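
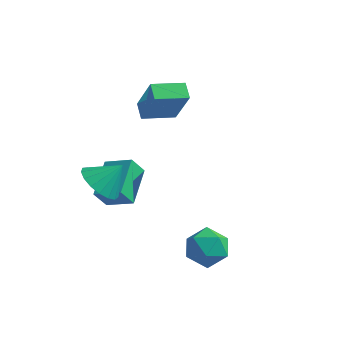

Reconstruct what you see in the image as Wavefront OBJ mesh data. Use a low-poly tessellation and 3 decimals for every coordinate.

v -1.9 -1.649 -0.476
v -2.244 0.231 0.208
v -3.234 -1.677 -1.068
v -3.578 0.203 -0.384
v -1.482 -1.223 -1.436
v -1.826 0.657 -0.752
v -2.816 -1.251 -2.028
v -3.16 0.629 -1.344
v -3.015 2.486 2.188
v -2.134 2.046 4.155
v -1.796 3.572 1.885
v -0.916 3.132 3.853
v -2.504 1.808 1.807
v -1.624 1.368 3.775
v -1.286 2.894 1.505
v -0.405 2.454 3.472
v -2.323 -2.82 0.959
v -1.549 -3.591 0.832
v -1.517 -2.18 1.981
v -1.411 -3.217 0.489
v -1.482 -2.751 0.253
v -1.746 -2.301 0.179
v -2.141 -1.97 0.284
v -2.579 -1.834 0.544
v -2.957 -1.923 0.898
v -3.191 -2.218 1.267
v -3.225 -2.651 1.565
v -3.053 -3.122 1.724
v -2.714 -3.524 1.708
v -2.285 -3.765 1.52
v -1.864 -3.789 1.204
v 1.665 -2.567 -1.63
v 2.375 -2.05 -0.979
v 3.005 -3.41 -2.421
v 3.715 -2.893 -1.77
v 3.04 -3.646 -1.354
v 2.212 -3.125 -0.865
v 3.168 -2.335 -2.535
v 2.34 -1.814 -2.046
v 3.304 -1.906 -1.538
v 3.225 -2.717 -0.808
v 2.155 -2.743 -2.592
v 2.076 -3.554 -1.862
f 2 4 1
f 5 2 1
f 1 4 3
f 3 5 1
f 2 8 4
f 6 2 5
f 6 8 2
f 4 8 3
f 7 5 3
f 3 8 7
f 7 6 5
f 8 6 7
f 10 12 9
f 13 10 9
f 9 12 11
f 11 13 9
f 10 16 12
f 14 10 13
f 14 16 10
f 12 16 11
f 15 13 11
f 11 16 15
f 15 14 13
f 16 14 15
f 18 17 20
f 18 20 19
f 20 17 21
f 20 21 19
f 21 17 22
f 21 22 19
f 22 17 23
f 22 23 19
f 23 17 24
f 23 24 19
f 24 17 25
f 24 25 19
f 25 17 26
f 25 26 19
f 26 17 27
f 26 27 19
f 27 17 28
f 27 28 19
f 28 17 29
f 28 29 19
f 29 17 30
f 29 30 19
f 30 17 31
f 30 31 19
f 31 17 18
f 31 18 19
f 32 43 37
f 32 37 33
f 32 33 39
f 32 39 42
f 32 42 43
f 33 37 41
f 37 43 36
f 43 42 34
f 42 39 38
f 39 33 40
f 35 41 36
f 35 36 34
f 35 34 38
f 35 38 40
f 35 40 41
f 36 41 37
f 34 36 43
f 38 34 42
f 40 38 39
f 41 40 33



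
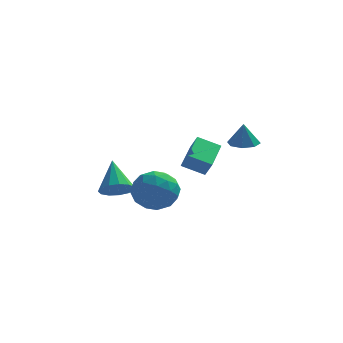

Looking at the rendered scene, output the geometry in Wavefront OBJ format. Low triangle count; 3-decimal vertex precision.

v -1.196 -1.987 -1.669
v -0.095 -2.128 -1.116
v -0.785 -3.532 -2.884
v 0.316 -3.673 -2.331
v -0.727 -3.938 -1.713
v -0.981 -2.983 -0.962
v 0.101 -2.677 -3.038
v -0.153 -1.722 -2.287
v 0.707 -2.555 -1.962
v 0.196 -3.334 -1.143
v -1.076 -2.326 -2.857
v -1.587 -3.105 -2.038
v -0.681 -1.922 -1.286
v -0.199 -3.738 -2.714
v -0.812 -3.894 -2.351
v -0.164 -3.977 -2.026
v -1.202 -2.424 -1.196
v -0.555 -2.508 -0.871
v -0.926 -3.571 -1.221
v -0.325 -3.152 -3.129
v 0.322 -3.236 -2.804
v -0.716 -1.683 -1.974
v -0.068 -1.766 -1.649
v 0.046 -2.089 -2.779
v 0.437 -2.256 -1.458
v 0.679 -3.164 -2.172
v 0.552 -2.578 -2.588
v 0.403 -2.017 -2.146
v 0.137 -2.714 -0.977
v 0.378 -3.622 -1.691
v -0.235 -3.778 -1.328
v -0.384 -3.217 -0.887
v 0.608 -2.965 -1.474
v -1.258 -2.038 -2.309
v -1.017 -2.946 -3.023
v -0.496 -2.443 -3.113
v -0.645 -1.882 -2.672
v -1.559 -2.496 -1.828
v -1.317 -3.404 -2.542
v -1.283 -3.643 -1.854
v -1.432 -3.082 -1.412
v -1.488 -2.695 -2.526
v 1.939 -3.358 -0.667
v 0.816 -3.371 -0.14
v 2.169 -1.508 -0.13
v 1.046 -1.521 0.397
v 2.294 -3.619 0.083
v 1.171 -3.632 0.61
v 2.524 -1.769 0.62
v 1.401 -1.782 1.147
v 3.509 -0.877 0.552
v 4.05 -1.451 0.51
v 3.491 -0.983 1.788
v 4.298 -0.902 0.561
v 4.084 -0.338 0.607
v 3.533 -0.09 0.62
v 2.968 -0.303 0.594
v 2.719 -0.852 0.543
v 2.933 -1.415 0.498
v 3.484 -1.664 0.484
v -2.759 0.284 -3.317
v -2.102 -0.07 -2.797
v -3.181 1.636 -1.863
v -1.882 0.299 -3.077
v -1.94 0.663 -3.433
v -2.259 0.907 -3.752
v -2.737 0.953 -3.933
v -3.221 0.787 -3.919
v -3.559 0.461 -3.713
v -3.644 0.078 -3.382
v -3.447 -0.239 -3.03
v -3.032 -0.39 -2.769
v -2.531 -0.327 -2.683
f 1 38 17
f 38 12 41
f 17 41 6
f 38 41 17
f 1 17 13
f 17 6 18
f 13 18 2
f 17 18 13
f 1 13 22
f 13 2 23
f 22 23 8
f 13 23 22
f 1 22 34
f 22 8 37
f 34 37 11
f 22 37 34
f 1 34 38
f 34 11 42
f 38 42 12
f 34 42 38
f 2 18 29
f 18 6 32
f 29 32 10
f 18 32 29
f 6 41 19
f 41 12 40
f 19 40 5
f 41 40 19
f 12 42 39
f 42 11 35
f 39 35 3
f 42 35 39
f 11 37 36
f 37 8 24
f 36 24 7
f 37 24 36
f 8 23 28
f 23 2 25
f 28 25 9
f 23 25 28
f 4 30 16
f 30 10 31
f 16 31 5
f 30 31 16
f 4 16 14
f 16 5 15
f 14 15 3
f 16 15 14
f 4 14 21
f 14 3 20
f 21 20 7
f 14 20 21
f 4 21 26
f 21 7 27
f 26 27 9
f 21 27 26
f 4 26 30
f 26 9 33
f 30 33 10
f 26 33 30
f 5 31 19
f 31 10 32
f 19 32 6
f 31 32 19
f 3 15 39
f 15 5 40
f 39 40 12
f 15 40 39
f 7 20 36
f 20 3 35
f 36 35 11
f 20 35 36
f 9 27 28
f 27 7 24
f 28 24 8
f 27 24 28
f 10 33 29
f 33 9 25
f 29 25 2
f 33 25 29
f 44 46 43
f 47 44 43
f 43 46 45
f 45 47 43
f 44 50 46
f 48 44 47
f 48 50 44
f 46 50 45
f 49 47 45
f 45 50 49
f 49 48 47
f 50 48 49
f 52 51 54
f 52 54 53
f 54 51 55
f 54 55 53
f 55 51 56
f 55 56 53
f 56 51 57
f 56 57 53
f 57 51 58
f 57 58 53
f 58 51 59
f 58 59 53
f 59 51 60
f 59 60 53
f 60 51 52
f 60 52 53
f 62 61 64
f 62 64 63
f 64 61 65
f 64 65 63
f 65 61 66
f 65 66 63
f 66 61 67
f 66 67 63
f 67 61 68
f 67 68 63
f 68 61 69
f 68 69 63
f 69 61 70
f 69 70 63
f 70 61 71
f 70 71 63
f 71 61 72
f 71 72 63
f 72 61 73
f 72 73 63
f 73 61 62
f 73 62 63



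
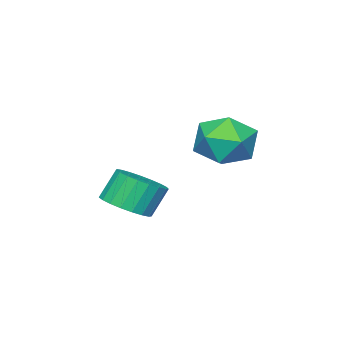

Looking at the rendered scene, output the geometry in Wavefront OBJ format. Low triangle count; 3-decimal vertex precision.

v -0.812 -0.379 -1.349
v -0.035 0.45 -1.564
v 0.435 -1.27 -0.276
v 1.212 -0.441 -0.491
v 0.284 -0.209 0.158
v -0.487 0.342 -0.505
v 0.887 -1.162 -1.335
v 0.116 -0.611 -1.998
v 1.015 -0.033 -1.555
v 0.642 0.555 -0.632
v -0.242 -1.375 -1.208
v -0.615 -0.787 -0.285
v 1.023 -3.882 -4.442
v 1.603 -4.509 -4.004
v 1.018 -4.265 -2.88
v 0.437 -3.638 -3.318
v 1.808 -4.168 -3.97
v 1.223 -3.924 -2.847
v 1.878 -3.778 -4.019
v 1.293 -3.534 -2.895
v 1.8 -3.406 -4.14
v 1.215 -3.162 -3.017
v 1.587 -3.116 -4.314
v 1.002 -2.872 -3.19
v 1.277 -2.959 -4.51
v 0.692 -2.715 -3.386
v 0.923 -2.961 -4.694
v 0.338 -2.717 -3.57
v 0.586 -3.122 -4.834
v 0.001 -2.879 -3.711
v 0.324 -3.415 -4.907
v -0.261 -3.171 -3.783
v 0.184 -3.789 -4.899
v -0.402 -3.545 -3.775
v 0.188 -4.178 -4.812
v -0.397 -3.934 -3.689
v 0.337 -4.517 -4.661
v -0.249 -4.273 -3.538
v 0.604 -4.745 -4.473
v 0.019 -4.501 -3.349
v 0.944 -4.825 -4.278
v 0.358 -4.581 -3.155
v 1.297 -4.741 -4.113
v 0.712 -4.497 -2.989
f 1 12 6
f 1 6 2
f 1 2 8
f 1 8 11
f 1 11 12
f 2 6 10
f 6 12 5
f 12 11 3
f 11 8 7
f 8 2 9
f 4 10 5
f 4 5 3
f 4 3 7
f 4 7 9
f 4 9 10
f 5 10 6
f 3 5 12
f 7 3 11
f 9 7 8
f 10 9 2
f 14 13 17
f 14 17 15
f 15 17 18
f 15 18 16
f 17 13 19
f 17 19 18
f 18 19 20
f 18 20 16
f 19 13 21
f 19 21 20
f 20 21 22
f 20 22 16
f 21 13 23
f 21 23 22
f 22 23 24
f 22 24 16
f 23 13 25
f 23 25 24
f 24 25 26
f 24 26 16
f 25 13 27
f 25 27 26
f 26 27 28
f 26 28 16
f 27 13 29
f 27 29 28
f 28 29 30
f 28 30 16
f 29 13 31
f 29 31 30
f 30 31 32
f 30 32 16
f 31 13 33
f 31 33 32
f 32 33 34
f 32 34 16
f 33 13 35
f 33 35 34
f 34 35 36
f 34 36 16
f 35 13 37
f 35 37 36
f 36 37 38
f 36 38 16
f 37 13 39
f 37 39 38
f 38 39 40
f 38 40 16
f 39 13 41
f 39 41 40
f 40 41 42
f 40 42 16
f 41 13 43
f 41 43 42
f 42 43 44
f 42 44 16
f 43 13 14
f 43 14 44
f 44 14 15
f 44 15 16



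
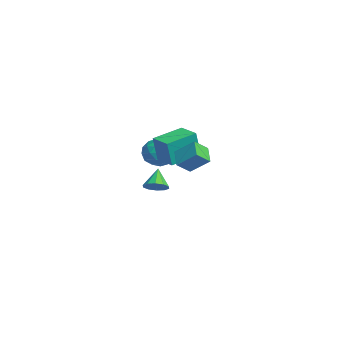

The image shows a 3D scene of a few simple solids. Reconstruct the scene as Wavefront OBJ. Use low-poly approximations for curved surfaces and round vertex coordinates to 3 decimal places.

v -0.843 -1.597 1.659
v -0.6 -1.903 3.375
v -1.75 0.165 2.102
v -1.508 -0.142 3.818
v 0.368 -0.958 1.602
v 0.61 -1.265 3.318
v -0.54 0.803 2.045
v -0.297 0.497 3.761
v -4.064 -0.425 1.59
v -3.03 -0.457 1.944
v -3.79 -1.903 0.656
v -2.756 -1.935 1.01
v -3.578 -2.123 1.706
v -3.748 -1.209 2.283
v -3.072 -1.151 0.317
v -3.242 -0.237 0.894
v -2.417 -0.906 1.157
v -2.73 -1.506 2.016
v -4.09 -0.854 0.584
v -4.403 -1.454 1.443
v -3.571 -0.312 1.849
v -3.249 -2.048 0.751
v -3.732 -2.159 1.16
v -3.124 -2.178 1.368
v -3.993 -0.754 2.048
v -3.385 -0.773 2.257
v -3.708 -1.751 2.116
v -3.435 -1.587 0.343
v -2.827 -1.606 0.552
v -3.696 -0.182 1.232
v -3.088 -0.201 1.44
v -3.112 -0.609 0.484
v -2.603 -0.594 1.595
v -2.442 -1.462 1.046
v -2.628 -1.001 0.638
v -2.727 -0.465 0.978
v -2.787 -0.947 2.099
v -2.626 -1.815 1.55
v -3.109 -1.926 1.959
v -3.209 -1.389 2.299
v -2.427 -1.21 1.637
v -4.194 -0.545 1.05
v -4.033 -1.413 0.501
v -3.611 -0.971 0.301
v -3.711 -0.434 0.641
v -4.378 -0.898 1.554
v -4.217 -1.766 1.005
v -4.093 -1.895 1.622
v -4.192 -1.359 1.962
v -4.393 -1.15 0.963
v 3.344 -1.223 3.656
v 3.915 -0.228 4.56
v 2.992 -0.433 3.01
v 3.563 0.562 3.913
v 4.377 -1.262 3.047
v 4.948 -0.267 3.95
v 4.025 -0.472 2.4
v 4.596 0.523 3.304
v -2.762 -1.452 -1.203
v -2.163 -1.57 -0.701
v -3.658 -1.208 -0.077
v -2.175 -1.095 -0.813
v -2.41 -0.756 -1.074
v -2.78 -0.684 -1.385
v -3.143 -0.905 -1.626
v -3.36 -1.335 -1.705
v -3.348 -1.81 -1.593
v -3.113 -2.148 -1.331
v -2.743 -2.221 -1.021
v -2.38 -2 -0.78
f 2 4 1
f 5 2 1
f 1 4 3
f 3 5 1
f 2 8 4
f 6 2 5
f 6 8 2
f 4 8 3
f 7 5 3
f 3 8 7
f 7 6 5
f 8 6 7
f 9 46 25
f 46 20 49
f 25 49 14
f 46 49 25
f 9 25 21
f 25 14 26
f 21 26 10
f 25 26 21
f 9 21 30
f 21 10 31
f 30 31 16
f 21 31 30
f 9 30 42
f 30 16 45
f 42 45 19
f 30 45 42
f 9 42 46
f 42 19 50
f 46 50 20
f 42 50 46
f 10 26 37
f 26 14 40
f 37 40 18
f 26 40 37
f 14 49 27
f 49 20 48
f 27 48 13
f 49 48 27
f 20 50 47
f 50 19 43
f 47 43 11
f 50 43 47
f 19 45 44
f 45 16 32
f 44 32 15
f 45 32 44
f 16 31 36
f 31 10 33
f 36 33 17
f 31 33 36
f 12 38 24
f 38 18 39
f 24 39 13
f 38 39 24
f 12 24 22
f 24 13 23
f 22 23 11
f 24 23 22
f 12 22 29
f 22 11 28
f 29 28 15
f 22 28 29
f 12 29 34
f 29 15 35
f 34 35 17
f 29 35 34
f 12 34 38
f 34 17 41
f 38 41 18
f 34 41 38
f 13 39 27
f 39 18 40
f 27 40 14
f 39 40 27
f 11 23 47
f 23 13 48
f 47 48 20
f 23 48 47
f 15 28 44
f 28 11 43
f 44 43 19
f 28 43 44
f 17 35 36
f 35 15 32
f 36 32 16
f 35 32 36
f 18 41 37
f 41 17 33
f 37 33 10
f 41 33 37
f 52 54 51
f 55 52 51
f 51 54 53
f 53 55 51
f 52 58 54
f 56 52 55
f 56 58 52
f 54 58 53
f 57 55 53
f 53 58 57
f 57 56 55
f 58 56 57
f 60 59 62
f 60 62 61
f 62 59 63
f 62 63 61
f 63 59 64
f 63 64 61
f 64 59 65
f 64 65 61
f 65 59 66
f 65 66 61
f 66 59 67
f 66 67 61
f 67 59 68
f 67 68 61
f 68 59 69
f 68 69 61
f 69 59 70
f 69 70 61
f 70 59 60
f 70 60 61



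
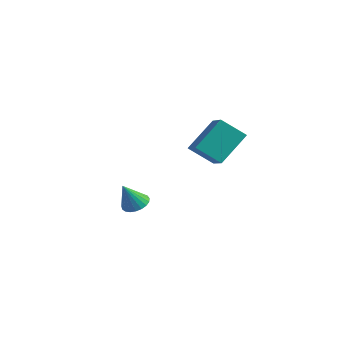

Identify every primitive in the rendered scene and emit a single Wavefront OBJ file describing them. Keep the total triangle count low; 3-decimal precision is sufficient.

v 1.525 -1.246 3.756
v 1.707 0.144 5.009
v 0.449 -0.552 3.142
v 0.631 0.838 4.394
v 2.429 -0.598 2.906
v 2.611 0.792 4.158
v 1.353 0.096 2.291
v 1.535 1.486 3.544
v -3.645 0.407 -2.017
v -3.024 0.654 -1.811
v -3.815 -0.247 -0.723
v -3.204 0.867 -1.727
v -3.461 1 -1.693
v -3.749 1.03 -1.716
v -4.02 0.953 -1.79
v -4.226 0.782 -1.904
v -4.331 0.545 -2.037
v -4.318 0.285 -2.167
v -4.189 0.046 -2.271
v -3.965 -0.131 -2.331
v -3.687 -0.214 -2.337
v -3.401 -0.191 -2.287
v -3.157 -0.063 -2.191
v -2.998 0.145 -2.065
v -2.951 0.399 -1.93
f 2 4 1
f 5 2 1
f 1 4 3
f 3 5 1
f 2 8 4
f 6 2 5
f 6 8 2
f 4 8 3
f 7 5 3
f 3 8 7
f 7 6 5
f 8 6 7
f 10 9 12
f 10 12 11
f 12 9 13
f 12 13 11
f 13 9 14
f 13 14 11
f 14 9 15
f 14 15 11
f 15 9 16
f 15 16 11
f 16 9 17
f 16 17 11
f 17 9 18
f 17 18 11
f 18 9 19
f 18 19 11
f 19 9 20
f 19 20 11
f 20 9 21
f 20 21 11
f 21 9 22
f 21 22 11
f 22 9 23
f 22 23 11
f 23 9 24
f 23 24 11
f 24 9 25
f 24 25 11
f 25 9 10
f 25 10 11



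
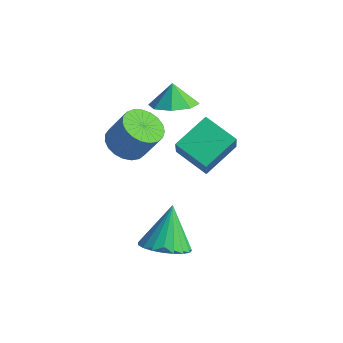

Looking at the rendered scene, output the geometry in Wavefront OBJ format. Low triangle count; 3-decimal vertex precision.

v 0.858 0.493 -1.388
v -0.698 0.411 -0.814
v 1.043 2.157 -0.649
v -0.513 2.074 -0.074
v 1.333 -0.094 -0.186
v -0.223 -0.177 0.389
v 1.518 1.569 0.554
v -0.038 1.487 1.128
v 2.178 -3.57 -2.239
v 3.028 -3.997 -1.748
v 1.722 -2.57 -0.581
v 3.199 -3.626 -1.924
v 3.195 -3.246 -2.155
v 3.014 -2.921 -2.4
v 2.689 -2.709 -2.618
v 2.276 -2.646 -2.77
v 1.846 -2.742 -2.83
v 1.473 -2.982 -2.788
v 1.222 -3.323 -2.652
v 1.137 -3.707 -2.444
v 1.232 -4.067 -2.2
v 1.49 -4.341 -1.964
v 1.867 -4.482 -1.775
v 2.299 -4.466 -1.667
v 2.709 -4.294 -1.657
v -1.041 -2.218 1.397
v -0.471 -1.626 0.962
v 0.232 -1.33 2.289
v -0.339 -1.922 2.723
v -0.763 -1.395 1.066
v -0.06 -1.099 2.392
v -1.104 -1.306 1.226
v -0.401 -1.01 2.553
v -1.433 -1.375 1.416
v -0.73 -1.079 2.743
v -1.695 -1.589 1.603
v -0.992 -1.294 2.929
v -1.844 -1.913 1.754
v -1.141 -1.617 3.08
v -1.854 -2.289 1.843
v -1.151 -1.993 3.17
v -1.724 -2.653 1.855
v -1.021 -2.357 3.182
v -1.475 -2.941 1.788
v -0.772 -2.646 3.114
v -1.152 -3.105 1.653
v -0.449 -2.809 2.98
v -0.809 -3.115 1.474
v -0.107 -2.819 2.8
v -0.507 -2.97 1.281
v 0.196 -2.674 2.608
v -0.297 -2.695 1.109
v 0.406 -2.399 2.435
v -0.216 -2.338 0.986
v 0.487 -2.042 2.312
v -0.277 -1.959 0.934
v 0.426 -1.663 2.261
v -0.815 0.416 2.223
v -0 1.039 2.317
v -1.145 0.704 3.177
v -0.621 1.402 1.993
v -1.355 1.186 1.804
v -1.773 0.52 1.86
v -1.629 -0.207 2.128
v -1.009 -0.569 2.452
v -0.274 -0.354 2.642
v 0.144 0.312 2.586
f 2 4 1
f 5 2 1
f 1 4 3
f 3 5 1
f 2 8 4
f 6 2 5
f 6 8 2
f 4 8 3
f 7 5 3
f 3 8 7
f 7 6 5
f 8 6 7
f 10 9 12
f 10 12 11
f 12 9 13
f 12 13 11
f 13 9 14
f 13 14 11
f 14 9 15
f 14 15 11
f 15 9 16
f 15 16 11
f 16 9 17
f 16 17 11
f 17 9 18
f 17 18 11
f 18 9 19
f 18 19 11
f 19 9 20
f 19 20 11
f 20 9 21
f 20 21 11
f 21 9 22
f 21 22 11
f 22 9 23
f 22 23 11
f 23 9 24
f 23 24 11
f 24 9 25
f 24 25 11
f 25 9 10
f 25 10 11
f 27 26 30
f 27 30 28
f 28 30 31
f 28 31 29
f 30 26 32
f 30 32 31
f 31 32 33
f 31 33 29
f 32 26 34
f 32 34 33
f 33 34 35
f 33 35 29
f 34 26 36
f 34 36 35
f 35 36 37
f 35 37 29
f 36 26 38
f 36 38 37
f 37 38 39
f 37 39 29
f 38 26 40
f 38 40 39
f 39 40 41
f 39 41 29
f 40 26 42
f 40 42 41
f 41 42 43
f 41 43 29
f 42 26 44
f 42 44 43
f 43 44 45
f 43 45 29
f 44 26 46
f 44 46 45
f 45 46 47
f 45 47 29
f 46 26 48
f 46 48 47
f 47 48 49
f 47 49 29
f 48 26 50
f 48 50 49
f 49 50 51
f 49 51 29
f 50 26 52
f 50 52 51
f 51 52 53
f 51 53 29
f 52 26 54
f 52 54 53
f 53 54 55
f 53 55 29
f 54 26 56
f 54 56 55
f 55 56 57
f 55 57 29
f 56 26 27
f 56 27 57
f 57 27 28
f 57 28 29
f 59 58 61
f 59 61 60
f 61 58 62
f 61 62 60
f 62 58 63
f 62 63 60
f 63 58 64
f 63 64 60
f 64 58 65
f 64 65 60
f 65 58 66
f 65 66 60
f 66 58 67
f 66 67 60
f 67 58 59
f 67 59 60



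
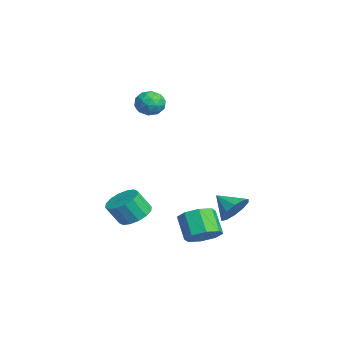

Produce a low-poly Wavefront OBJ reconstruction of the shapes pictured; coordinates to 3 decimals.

v 0.794 3.792 -2.347
v 1.273 3.03 -2.619
v -0.014 3.028 -1.633
v 1.516 3.23 -2.13
v 1.483 3.644 -1.724
v 1.186 4.115 -1.556
v 0.74 4.462 -1.69
v 0.314 4.553 -2.074
v 0.071 4.353 -2.563
v 0.104 3.939 -2.969
v 0.401 3.468 -3.137
v 0.847 3.121 -3.003
v 2.882 -1.358 -1.429
v 3.641 -0.956 -1.197
v 3.658 -1.601 -0.138
v 2.898 -2.002 -0.371
v 3.308 -0.687 -1.028
v 3.325 -1.332 0.031
v 2.86 -0.598 -0.966
v 2.877 -1.243 0.093
v 2.418 -0.712 -1.029
v 2.435 -1.357 0.03
v 2.1 -0.999 -1.199
v 2.117 -1.644 -0.14
v 1.992 -1.382 -1.43
v 2.009 -2.027 -0.371
v 2.122 -1.759 -1.662
v 2.139 -2.404 -0.603
v 2.455 -2.028 -1.831
v 2.472 -2.673 -0.772
v 2.903 -2.117 -1.893
v 2.92 -2.762 -0.834
v 3.345 -2.003 -1.83
v 3.362 -2.648 -0.771
v 3.663 -1.716 -1.66
v 3.68 -2.361 -0.601
v 3.771 -1.333 -1.429
v 3.788 -1.978 -0.37
v -2.158 0.719 3.457
v -1.517 0.7 3.968
v -2.603 -0.42 3.972
v -1.962 -0.439 4.483
v -2.547 0.128 4.58
v -2.272 0.832 4.261
v -1.848 -0.552 3.679
v -1.573 0.152 3.36
v -1.326 -0.086 4.105
v -1.757 0.334 4.662
v -2.363 -0.054 3.278
v -2.794 0.366 3.835
v -1.799 0.81 3.667
v -2.321 -0.53 4.273
v -2.665 -0.196 4.329
v -2.288 -0.208 4.63
v -2.242 0.887 3.84
v -1.865 0.876 4.14
v -2.47 0.539 4.5
v -2.255 -0.596 3.8
v -1.878 -0.607 4.1
v -1.832 0.488 3.31
v -1.455 0.476 3.611
v -1.65 -0.259 3.44
v -1.309 0.337 4.048
v -1.571 -0.333 4.351
v -1.504 -0.399 3.878
v -1.342 0.015 3.691
v -1.563 0.583 4.376
v -1.824 -0.086 4.678
v -2.168 0.247 4.735
v -2.006 0.661 4.548
v -1.45 0.122 4.456
v -2.296 0.366 3.262
v -2.557 -0.303 3.564
v -2.114 -0.381 3.392
v -1.952 0.033 3.205
v -2.549 0.613 3.589
v -2.811 -0.057 3.892
v -2.778 0.265 4.249
v -2.616 0.679 4.062
v -2.67 0.158 3.484
v 3.97 1.656 -2.589
v 4.672 1.642 -1.979
v 3.732 1.469 -0.901
v 3.03 1.484 -1.511
v 4.422 2.299 -2.091
v 3.483 2.126 -1.014
v 3.908 2.58 -2.495
v 2.968 2.407 -1.417
v 3.429 2.32 -2.954
v 2.49 2.147 -1.876
v 3.268 1.671 -3.199
v 2.328 1.498 -2.121
v 3.517 1.014 -3.086
v 2.578 0.841 -2.009
v 4.032 0.733 -2.683
v 3.092 0.56 -1.605
v 4.51 0.993 -2.224
v 3.571 0.82 -1.146
f 2 1 4
f 2 4 3
f 4 1 5
f 4 5 3
f 5 1 6
f 5 6 3
f 6 1 7
f 6 7 3
f 7 1 8
f 7 8 3
f 8 1 9
f 8 9 3
f 9 1 10
f 9 10 3
f 10 1 11
f 10 11 3
f 11 1 12
f 11 12 3
f 12 1 2
f 12 2 3
f 14 13 17
f 14 17 15
f 15 17 18
f 15 18 16
f 17 13 19
f 17 19 18
f 18 19 20
f 18 20 16
f 19 13 21
f 19 21 20
f 20 21 22
f 20 22 16
f 21 13 23
f 21 23 22
f 22 23 24
f 22 24 16
f 23 13 25
f 23 25 24
f 24 25 26
f 24 26 16
f 25 13 27
f 25 27 26
f 26 27 28
f 26 28 16
f 27 13 29
f 27 29 28
f 28 29 30
f 28 30 16
f 29 13 31
f 29 31 30
f 30 31 32
f 30 32 16
f 31 13 33
f 31 33 32
f 32 33 34
f 32 34 16
f 33 13 35
f 33 35 34
f 34 35 36
f 34 36 16
f 35 13 37
f 35 37 36
f 36 37 38
f 36 38 16
f 37 13 14
f 37 14 38
f 38 14 15
f 38 15 16
f 39 76 55
f 76 50 79
f 55 79 44
f 76 79 55
f 39 55 51
f 55 44 56
f 51 56 40
f 55 56 51
f 39 51 60
f 51 40 61
f 60 61 46
f 51 61 60
f 39 60 72
f 60 46 75
f 72 75 49
f 60 75 72
f 39 72 76
f 72 49 80
f 76 80 50
f 72 80 76
f 40 56 67
f 56 44 70
f 67 70 48
f 56 70 67
f 44 79 57
f 79 50 78
f 57 78 43
f 79 78 57
f 50 80 77
f 80 49 73
f 77 73 41
f 80 73 77
f 49 75 74
f 75 46 62
f 74 62 45
f 75 62 74
f 46 61 66
f 61 40 63
f 66 63 47
f 61 63 66
f 42 68 54
f 68 48 69
f 54 69 43
f 68 69 54
f 42 54 52
f 54 43 53
f 52 53 41
f 54 53 52
f 42 52 59
f 52 41 58
f 59 58 45
f 52 58 59
f 42 59 64
f 59 45 65
f 64 65 47
f 59 65 64
f 42 64 68
f 64 47 71
f 68 71 48
f 64 71 68
f 43 69 57
f 69 48 70
f 57 70 44
f 69 70 57
f 41 53 77
f 53 43 78
f 77 78 50
f 53 78 77
f 45 58 74
f 58 41 73
f 74 73 49
f 58 73 74
f 47 65 66
f 65 45 62
f 66 62 46
f 65 62 66
f 48 71 67
f 71 47 63
f 67 63 40
f 71 63 67
f 82 81 85
f 82 85 83
f 83 85 86
f 83 86 84
f 85 81 87
f 85 87 86
f 86 87 88
f 86 88 84
f 87 81 89
f 87 89 88
f 88 89 90
f 88 90 84
f 89 81 91
f 89 91 90
f 90 91 92
f 90 92 84
f 91 81 93
f 91 93 92
f 92 93 94
f 92 94 84
f 93 81 95
f 93 95 94
f 94 95 96
f 94 96 84
f 95 81 97
f 95 97 96
f 96 97 98
f 96 98 84
f 97 81 82
f 97 82 98
f 98 82 83
f 98 83 84



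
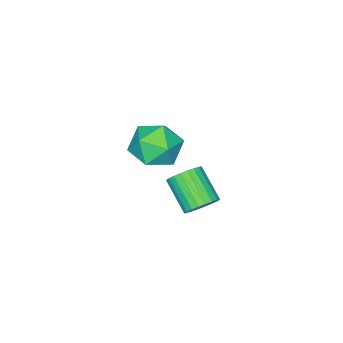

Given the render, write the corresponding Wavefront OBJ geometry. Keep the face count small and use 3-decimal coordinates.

v -3.913 -0.079 -3.645
v -3.047 0.075 -4.549
v -3.133 -1.915 -3.211
v -2.267 -1.761 -4.115
v -2.218 -1.059 -3.068
v -2.7 0.076 -3.336
v -3.48 -1.916 -4.424
v -3.962 -0.781 -4.692
v -2.779 -1.06 -5.031
v -1.999 -0.53 -4.193
v -4.181 -1.31 -3.567
v -3.401 -0.78 -2.729
v 0.225 4.25 -2.454
v 0.514 3.752 -2.95
v 0.104 2.511 -1.942
v -0.185 3.01 -1.446
v 0.751 3.811 -2.781
v 0.341 2.57 -1.774
v 0.908 3.936 -2.563
v 0.498 2.695 -1.556
v 0.961 4.109 -2.328
v 0.551 2.868 -1.321
v 0.902 4.304 -2.113
v 0.492 3.063 -1.105
v 0.74 4.49 -1.949
v 0.33 3.249 -0.941
v 0.499 4.64 -1.862
v 0.089 3.399 -0.854
v 0.217 4.731 -1.865
v -0.193 3.49 -0.858
v -0.064 4.749 -1.958
v -0.474 3.508 -0.95
v -0.301 4.69 -2.126
v -0.711 3.449 -1.119
v -0.458 4.565 -2.344
v -0.868 3.324 -1.337
v -0.511 4.392 -2.579
v -0.921 3.151 -1.572
v -0.452 4.197 -2.795
v -0.862 2.956 -1.787
v -0.29 4.011 -2.959
v -0.7 2.77 -1.951
v -0.049 3.861 -3.046
v -0.459 2.62 -2.038
v 0.233 3.77 -3.042
v -0.177 2.529 -2.035
f 1 12 6
f 1 6 2
f 1 2 8
f 1 8 11
f 1 11 12
f 2 6 10
f 6 12 5
f 12 11 3
f 11 8 7
f 8 2 9
f 4 10 5
f 4 5 3
f 4 3 7
f 4 7 9
f 4 9 10
f 5 10 6
f 3 5 12
f 7 3 11
f 9 7 8
f 10 9 2
f 14 13 17
f 14 17 15
f 15 17 18
f 15 18 16
f 17 13 19
f 17 19 18
f 18 19 20
f 18 20 16
f 19 13 21
f 19 21 20
f 20 21 22
f 20 22 16
f 21 13 23
f 21 23 22
f 22 23 24
f 22 24 16
f 23 13 25
f 23 25 24
f 24 25 26
f 24 26 16
f 25 13 27
f 25 27 26
f 26 27 28
f 26 28 16
f 27 13 29
f 27 29 28
f 28 29 30
f 28 30 16
f 29 13 31
f 29 31 30
f 30 31 32
f 30 32 16
f 31 13 33
f 31 33 32
f 32 33 34
f 32 34 16
f 33 13 35
f 33 35 34
f 34 35 36
f 34 36 16
f 35 13 37
f 35 37 36
f 36 37 38
f 36 38 16
f 37 13 39
f 37 39 38
f 38 39 40
f 38 40 16
f 39 13 41
f 39 41 40
f 40 41 42
f 40 42 16
f 41 13 43
f 41 43 42
f 42 43 44
f 42 44 16
f 43 13 45
f 43 45 44
f 44 45 46
f 44 46 16
f 45 13 14
f 45 14 46
f 46 14 15
f 46 15 16



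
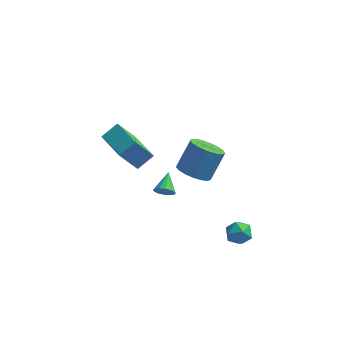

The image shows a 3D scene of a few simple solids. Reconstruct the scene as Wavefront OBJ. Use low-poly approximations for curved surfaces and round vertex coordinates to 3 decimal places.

v 0.445 -0.682 1.753
v 1.022 -1.406 2.005
v 1.572 -0.483 3.399
v 0.995 0.242 3.147
v 1.284 -1.147 1.731
v 1.834 -0.224 3.124
v 1.354 -0.782 1.461
v 1.904 0.142 2.855
v 1.216 -0.394 1.258
v 1.765 0.53 2.652
v 0.901 -0.071 1.169
v 1.45 0.852 2.563
v 0.481 0.111 1.213
v 1.031 1.035 2.607
v 0.054 0.112 1.381
v 0.603 1.036 2.775
v -0.284 -0.069 1.635
v 0.265 0.855 3.028
v -0.455 -0.39 1.915
v 0.095 0.533 3.309
v -0.42 -0.779 2.158
v 0.13 0.145 3.552
v -0.186 -1.145 2.309
v 0.363 -0.221 3.703
v 0.192 -1.405 2.332
v 0.742 -0.481 3.726
v 0.628 -1.499 2.222
v 1.178 -0.575 3.616
v 2.677 0.545 -3.519
v 3.259 0.267 -3.99
v 2.301 -0.667 -3.27
v 2.883 -0.945 -3.741
v 3.064 -0.595 -3.046
v 3.297 0.154 -3.2
v 2.263 -0.554 -4.06
v 2.496 0.195 -4.214
v 3.004 -0.412 -4.325
v 3.499 -0.437 -3.698
v 2.061 0.037 -3.562
v 2.556 0.012 -2.935
v -3.087 2.294 -1.799
v -3.923 1.684 -0.123
v -4.384 3.773 -1.908
v -5.22 3.163 -0.232
v -2.36 2.977 -1.188
v -3.196 2.367 0.488
v -3.657 4.456 -1.297
v -4.493 3.846 0.379
v -0.937 -1.212 0.379
v -0.498 -1.055 0.034
v -0.943 -0.088 0.881
v -0.746 -0.987 -0.12
v -1.045 -0.98 -0.141
v -1.316 -1.034 -0.023
v -1.485 -1.136 0.204
v -1.507 -1.258 0.477
v -1.376 -1.368 0.724
v -1.128 -1.436 0.879
v -0.829 -1.443 0.9
v -0.558 -1.389 0.781
v -0.389 -1.287 0.555
v -0.367 -1.165 0.281
f 2 1 5
f 2 5 3
f 3 5 6
f 3 6 4
f 5 1 7
f 5 7 6
f 6 7 8
f 6 8 4
f 7 1 9
f 7 9 8
f 8 9 10
f 8 10 4
f 9 1 11
f 9 11 10
f 10 11 12
f 10 12 4
f 11 1 13
f 11 13 12
f 12 13 14
f 12 14 4
f 13 1 15
f 13 15 14
f 14 15 16
f 14 16 4
f 15 1 17
f 15 17 16
f 16 17 18
f 16 18 4
f 17 1 19
f 17 19 18
f 18 19 20
f 18 20 4
f 19 1 21
f 19 21 20
f 20 21 22
f 20 22 4
f 21 1 23
f 21 23 22
f 22 23 24
f 22 24 4
f 23 1 25
f 23 25 24
f 24 25 26
f 24 26 4
f 25 1 27
f 25 27 26
f 26 27 28
f 26 28 4
f 27 1 2
f 27 2 28
f 28 2 3
f 28 3 4
f 29 40 34
f 29 34 30
f 29 30 36
f 29 36 39
f 29 39 40
f 30 34 38
f 34 40 33
f 40 39 31
f 39 36 35
f 36 30 37
f 32 38 33
f 32 33 31
f 32 31 35
f 32 35 37
f 32 37 38
f 33 38 34
f 31 33 40
f 35 31 39
f 37 35 36
f 38 37 30
f 42 44 41
f 45 42 41
f 41 44 43
f 43 45 41
f 42 48 44
f 46 42 45
f 46 48 42
f 44 48 43
f 47 45 43
f 43 48 47
f 47 46 45
f 48 46 47
f 50 49 52
f 50 52 51
f 52 49 53
f 52 53 51
f 53 49 54
f 53 54 51
f 54 49 55
f 54 55 51
f 55 49 56
f 55 56 51
f 56 49 57
f 56 57 51
f 57 49 58
f 57 58 51
f 58 49 59
f 58 59 51
f 59 49 60
f 59 60 51
f 60 49 61
f 60 61 51
f 61 49 62
f 61 62 51
f 62 49 50
f 62 50 51



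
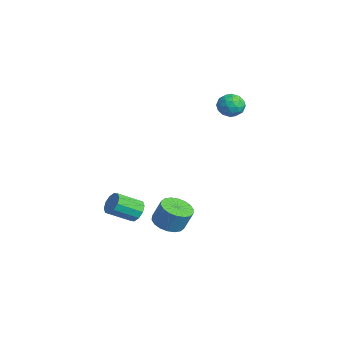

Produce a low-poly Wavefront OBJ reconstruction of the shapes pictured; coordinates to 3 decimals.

v -3.137 2.345 1.969
v -2.474 2.406 2.164
v -2.926 1.314 1.576
v -2.263 1.375 1.771
v -2.762 1.324 2.25
v -2.893 1.961 2.493
v -2.507 1.759 1.247
v -2.638 2.396 1.49
v -2.085 2.044 1.718
v -2.242 1.775 2.338
v -3.158 1.945 1.402
v -3.315 1.676 2.022
v -2.824 2.466 2.101
v -2.576 1.254 1.639
v -2.87 1.224 1.92
v -2.48 1.26 2.035
v -3.07 2.204 2.295
v -2.68 2.24 2.409
v -2.85 1.604 2.46
v -2.72 1.48 1.331
v -2.33 1.516 1.445
v -2.92 2.46 1.705
v -2.53 2.496 1.82
v -2.55 2.116 1.28
v -2.205 2.289 1.954
v -2.081 1.683 1.722
v -2.225 1.909 1.414
v -2.302 2.283 1.557
v -2.298 2.131 2.318
v -2.174 1.525 2.087
v -2.468 1.495 2.368
v -2.544 1.869 2.511
v -2.069 1.918 2.056
v -3.226 2.195 1.653
v -3.102 1.589 1.422
v -2.856 1.851 1.229
v -2.932 2.225 1.372
v -3.319 2.037 2.018
v -3.195 1.431 1.786
v -3.098 1.437 2.183
v -3.175 1.811 2.326
v -3.331 1.802 1.684
v -0.518 -1.792 -3.813
v 0.11 -1.421 -4.089
v 0.367 -1.078 -3.044
v -0.262 -1.448 -2.767
v -0.138 -1.178 -4.108
v 0.119 -0.835 -3.063
v -0.46 -1.057 -4.068
v -0.204 -0.714 -3.023
v -0.795 -1.082 -3.978
v -0.538 -0.738 -2.933
v -1.074 -1.246 -3.855
v -0.818 -0.903 -2.81
v -1.244 -1.519 -3.724
v -0.987 -1.176 -2.679
v -1.27 -1.846 -3.61
v -1.013 -1.503 -2.565
v -1.147 -2.162 -3.536
v -0.89 -1.819 -2.491
v -0.899 -2.405 -3.517
v -0.642 -2.062 -2.472
v -0.576 -2.526 -3.557
v -0.32 -2.183 -2.512
v -0.242 -2.502 -3.647
v 0.015 -2.158 -2.602
v 0.038 -2.337 -3.77
v 0.294 -1.994 -2.725
v 0.207 -2.064 -3.901
v 0.464 -1.721 -2.856
v 0.233 -1.737 -4.015
v 0.49 -1.394 -2.97
v 0.245 -3.447 -2.351
v 0.824 -3.524 -2.432
v 0.774 -4.629 -1.75
v 0.195 -4.553 -1.669
v 0.778 -3.332 -2.126
v 0.728 -4.437 -1.443
v 0.528 -3.185 -1.905
v 0.478 -4.29 -1.222
v 0.17 -3.137 -1.855
v 0.12 -4.243 -1.172
v -0.16 -3.209 -1.994
v -0.21 -4.314 -1.312
v -0.334 -3.371 -2.27
v -0.384 -4.476 -1.588
v -0.288 -3.563 -2.577
v -0.338 -4.668 -1.894
v -0.038 -3.71 -2.798
v -0.088 -4.815 -2.115
v 0.32 -3.757 -2.848
v 0.27 -4.863 -2.165
v 0.65 -3.686 -2.708
v 0.6 -4.791 -2.026
f 1 38 17
f 38 12 41
f 17 41 6
f 38 41 17
f 1 17 13
f 17 6 18
f 13 18 2
f 17 18 13
f 1 13 22
f 13 2 23
f 22 23 8
f 13 23 22
f 1 22 34
f 22 8 37
f 34 37 11
f 22 37 34
f 1 34 38
f 34 11 42
f 38 42 12
f 34 42 38
f 2 18 29
f 18 6 32
f 29 32 10
f 18 32 29
f 6 41 19
f 41 12 40
f 19 40 5
f 41 40 19
f 12 42 39
f 42 11 35
f 39 35 3
f 42 35 39
f 11 37 36
f 37 8 24
f 36 24 7
f 37 24 36
f 8 23 28
f 23 2 25
f 28 25 9
f 23 25 28
f 4 30 16
f 30 10 31
f 16 31 5
f 30 31 16
f 4 16 14
f 16 5 15
f 14 15 3
f 16 15 14
f 4 14 21
f 14 3 20
f 21 20 7
f 14 20 21
f 4 21 26
f 21 7 27
f 26 27 9
f 21 27 26
f 4 26 30
f 26 9 33
f 30 33 10
f 26 33 30
f 5 31 19
f 31 10 32
f 19 32 6
f 31 32 19
f 3 15 39
f 15 5 40
f 39 40 12
f 15 40 39
f 7 20 36
f 20 3 35
f 36 35 11
f 20 35 36
f 9 27 28
f 27 7 24
f 28 24 8
f 27 24 28
f 10 33 29
f 33 9 25
f 29 25 2
f 33 25 29
f 44 43 47
f 44 47 45
f 45 47 48
f 45 48 46
f 47 43 49
f 47 49 48
f 48 49 50
f 48 50 46
f 49 43 51
f 49 51 50
f 50 51 52
f 50 52 46
f 51 43 53
f 51 53 52
f 52 53 54
f 52 54 46
f 53 43 55
f 53 55 54
f 54 55 56
f 54 56 46
f 55 43 57
f 55 57 56
f 56 57 58
f 56 58 46
f 57 43 59
f 57 59 58
f 58 59 60
f 58 60 46
f 59 43 61
f 59 61 60
f 60 61 62
f 60 62 46
f 61 43 63
f 61 63 62
f 62 63 64
f 62 64 46
f 63 43 65
f 63 65 64
f 64 65 66
f 64 66 46
f 65 43 67
f 65 67 66
f 66 67 68
f 66 68 46
f 67 43 69
f 67 69 68
f 68 69 70
f 68 70 46
f 69 43 71
f 69 71 70
f 70 71 72
f 70 72 46
f 71 43 44
f 71 44 72
f 72 44 45
f 72 45 46
f 74 73 77
f 74 77 75
f 75 77 78
f 75 78 76
f 77 73 79
f 77 79 78
f 78 79 80
f 78 80 76
f 79 73 81
f 79 81 80
f 80 81 82
f 80 82 76
f 81 73 83
f 81 83 82
f 82 83 84
f 82 84 76
f 83 73 85
f 83 85 84
f 84 85 86
f 84 86 76
f 85 73 87
f 85 87 86
f 86 87 88
f 86 88 76
f 87 73 89
f 87 89 88
f 88 89 90
f 88 90 76
f 89 73 91
f 89 91 90
f 90 91 92
f 90 92 76
f 91 73 93
f 91 93 92
f 92 93 94
f 92 94 76
f 93 73 74
f 93 74 94
f 94 74 75
f 94 75 76



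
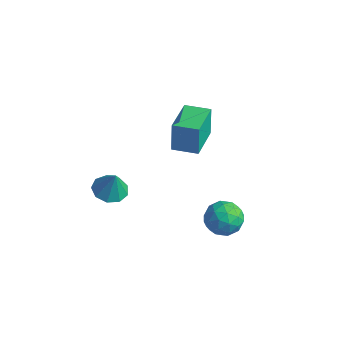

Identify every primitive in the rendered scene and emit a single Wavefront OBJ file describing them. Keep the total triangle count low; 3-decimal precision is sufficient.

v -4.128 1.703 -1.087
v -3.404 2.09 -1.308
v -3.752 1.717 0.167
v -3.814 2.486 -1.19
v -4.37 2.515 -1.024
v -4.813 2.164 -0.888
v -4.935 1.597 -0.845
v -4.68 1.08 -0.915
v -4.166 0.854 -1.066
v -3.634 1.025 -1.227
v -3.333 1.514 -1.323
v 1.748 3.389 0.523
v 2.311 3.052 -0.144
v 0.549 3.168 -0.376
v 1.112 2.831 -1.043
v 0.976 2.344 -0.255
v 1.717 2.481 0.3
v 1.143 3.739 -0.82
v 1.884 3.876 -0.265
v 1.937 3.268 -0.974
v 1.834 2.406 -0.625
v 1.026 3.814 0.105
v 0.923 2.952 0.454
v 2.134 3.24 0.268
v 0.726 2.98 -0.788
v 0.646 2.694 -0.325
v 0.977 2.496 -0.718
v 1.786 2.904 0.529
v 2.116 2.706 0.137
v 1.332 2.29 0.072
v 0.744 3.514 -0.657
v 1.074 3.316 -1.049
v 1.883 3.724 0.198
v 2.214 3.526 -0.195
v 1.528 3.93 -0.592
v 2.245 3.169 -0.612
v 1.541 3.039 -1.14
v 1.559 3.573 -1.009
v 1.994 3.653 -0.683
v 2.185 2.662 -0.407
v 1.48 2.532 -0.935
v 1.401 2.246 -0.472
v 1.836 2.326 -0.146
v 1.965 2.789 -0.895
v 1.38 3.688 0.415
v 0.675 3.558 -0.113
v 1.024 3.894 -0.374
v 1.459 3.974 -0.048
v 1.319 3.181 0.62
v 0.615 3.051 0.092
v 0.866 2.567 0.163
v 1.301 2.647 0.489
v 0.895 3.431 0.375
v -1.366 2.765 2.96
v -1.496 2.934 4.434
v -2.219 4.431 2.694
v -2.349 4.599 4.169
v -0.291 3.321 2.991
v -0.421 3.489 4.466
v -1.144 4.986 2.726
v -1.274 5.155 4.2
f 2 1 4
f 2 4 3
f 4 1 5
f 4 5 3
f 5 1 6
f 5 6 3
f 6 1 7
f 6 7 3
f 7 1 8
f 7 8 3
f 8 1 9
f 8 9 3
f 9 1 10
f 9 10 3
f 10 1 11
f 10 11 3
f 11 1 2
f 11 2 3
f 12 49 28
f 49 23 52
f 28 52 17
f 49 52 28
f 12 28 24
f 28 17 29
f 24 29 13
f 28 29 24
f 12 24 33
f 24 13 34
f 33 34 19
f 24 34 33
f 12 33 45
f 33 19 48
f 45 48 22
f 33 48 45
f 12 45 49
f 45 22 53
f 49 53 23
f 45 53 49
f 13 29 40
f 29 17 43
f 40 43 21
f 29 43 40
f 17 52 30
f 52 23 51
f 30 51 16
f 52 51 30
f 23 53 50
f 53 22 46
f 50 46 14
f 53 46 50
f 22 48 47
f 48 19 35
f 47 35 18
f 48 35 47
f 19 34 39
f 34 13 36
f 39 36 20
f 34 36 39
f 15 41 27
f 41 21 42
f 27 42 16
f 41 42 27
f 15 27 25
f 27 16 26
f 25 26 14
f 27 26 25
f 15 25 32
f 25 14 31
f 32 31 18
f 25 31 32
f 15 32 37
f 32 18 38
f 37 38 20
f 32 38 37
f 15 37 41
f 37 20 44
f 41 44 21
f 37 44 41
f 16 42 30
f 42 21 43
f 30 43 17
f 42 43 30
f 14 26 50
f 26 16 51
f 50 51 23
f 26 51 50
f 18 31 47
f 31 14 46
f 47 46 22
f 31 46 47
f 20 38 39
f 38 18 35
f 39 35 19
f 38 35 39
f 21 44 40
f 44 20 36
f 40 36 13
f 44 36 40
f 55 57 54
f 58 55 54
f 54 57 56
f 56 58 54
f 55 61 57
f 59 55 58
f 59 61 55
f 57 61 56
f 60 58 56
f 56 61 60
f 60 59 58
f 61 59 60



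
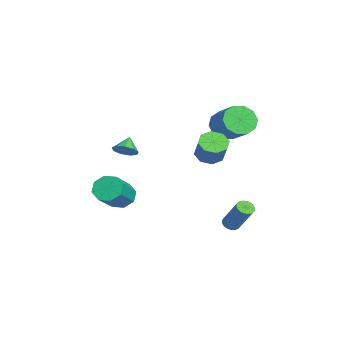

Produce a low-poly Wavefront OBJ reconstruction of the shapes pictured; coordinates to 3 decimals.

v 3.098 3.455 -4.109
v 3.49 3.627 -4.404
v 4.435 4.317 -2.745
v 4.042 4.145 -2.451
v 3.358 3.798 -4.401
v 4.303 4.488 -2.742
v 3.181 3.91 -4.346
v 4.126 4.6 -2.688
v 2.99 3.943 -4.251
v 3.935 4.634 -2.592
v 2.817 3.892 -4.132
v 3.762 4.582 -2.473
v 2.693 3.765 -4.008
v 3.638 4.456 -2.349
v 2.639 3.585 -3.902
v 3.583 4.275 -2.243
v 2.664 3.382 -3.832
v 3.609 4.072 -2.173
v 2.764 3.192 -3.81
v 3.709 3.882 -2.151
v 2.922 3.047 -3.84
v 3.866 3.737 -2.181
v 3.11 2.972 -3.916
v 4.055 3.663 -2.257
v 3.296 2.982 -4.026
v 4.241 3.672 -2.367
v 3.448 3.073 -4.15
v 4.393 3.763 -2.491
v 3.539 3.23 -4.267
v 4.484 3.92 -2.608
v 3.554 3.426 -4.357
v 4.499 4.116 -2.698
v 2.755 -2.338 -2.083
v 3.352 -2.182 -2.711
v 4.842 -2.866 -1.464
v 4.245 -3.022 -0.837
v 3.258 -1.651 -2.307
v 4.748 -2.335 -1.06
v 2.869 -1.523 -1.772
v 4.359 -2.207 -0.525
v 2.414 -1.872 -1.419
v 3.904 -2.556 -0.173
v 2.158 -2.494 -1.456
v 3.648 -3.178 -0.209
v 2.252 -3.025 -1.86
v 3.742 -3.709 -0.613
v 2.641 -3.153 -2.395
v 4.131 -3.837 -1.148
v 3.096 -2.804 -2.747
v 4.586 -3.488 -1.501
v 1.903 2.367 0.566
v 2.565 2.466 0.059
v 3.48 2.632 1.287
v 2.817 2.533 1.794
v 2.277 3.023 0.199
v 3.192 3.189 1.426
v 1.769 3.196 0.553
v 2.684 3.362 1.781
v 1.34 2.884 0.916
v 2.255 3.05 2.143
v 1.24 2.268 1.073
v 2.155 2.434 2.301
v 1.528 1.711 0.934
v 2.443 1.877 2.161
v 2.036 1.538 0.579
v 2.951 1.704 1.807
v 2.465 1.85 0.217
v 3.38 2.016 1.444
v -1.591 3.45 1.141
v -0.958 3.21 0.364
v 0.543 3.871 1.381
v -0.089 4.11 2.159
v -1.161 3.807 0.276
v 0.34 4.468 1.293
v -1.528 4.267 0.518
v -0.027 4.928 1.536
v -1.919 4.415 0.999
v -0.418 5.076 2.016
v -2.184 4.194 1.533
v -0.683 4.855 2.551
v -2.223 3.689 1.919
v -0.722 4.35 2.936
v -2.02 3.092 2.007
v -0.519 3.753 3.024
v -1.653 2.632 1.764
v -0.152 3.293 2.782
v -1.262 2.484 1.284
v 0.239 3.145 2.301
v -0.997 2.705 0.749
v 0.504 3.366 1.767
v -1.356 -2.062 -0.628
v -0.832 -2.074 -0.077
v -2.104 -1.798 0.088
v -0.862 -1.598 -0.284
v -1.123 -1.339 -0.652
v -1.493 -1.419 -1.009
v -1.798 -1.8 -1.188
v -1.897 -2.303 -1.105
v -1.742 -2.694 -0.799
v -1.406 -2.789 -0.413
v -1.047 -2.544 -0.128
f 2 1 5
f 2 5 3
f 3 5 6
f 3 6 4
f 5 1 7
f 5 7 6
f 6 7 8
f 6 8 4
f 7 1 9
f 7 9 8
f 8 9 10
f 8 10 4
f 9 1 11
f 9 11 10
f 10 11 12
f 10 12 4
f 11 1 13
f 11 13 12
f 12 13 14
f 12 14 4
f 13 1 15
f 13 15 14
f 14 15 16
f 14 16 4
f 15 1 17
f 15 17 16
f 16 17 18
f 16 18 4
f 17 1 19
f 17 19 18
f 18 19 20
f 18 20 4
f 19 1 21
f 19 21 20
f 20 21 22
f 20 22 4
f 21 1 23
f 21 23 22
f 22 23 24
f 22 24 4
f 23 1 25
f 23 25 24
f 24 25 26
f 24 26 4
f 25 1 27
f 25 27 26
f 26 27 28
f 26 28 4
f 27 1 29
f 27 29 28
f 28 29 30
f 28 30 4
f 29 1 31
f 29 31 30
f 30 31 32
f 30 32 4
f 31 1 2
f 31 2 32
f 32 2 3
f 32 3 4
f 34 33 37
f 34 37 35
f 35 37 38
f 35 38 36
f 37 33 39
f 37 39 38
f 38 39 40
f 38 40 36
f 39 33 41
f 39 41 40
f 40 41 42
f 40 42 36
f 41 33 43
f 41 43 42
f 42 43 44
f 42 44 36
f 43 33 45
f 43 45 44
f 44 45 46
f 44 46 36
f 45 33 47
f 45 47 46
f 46 47 48
f 46 48 36
f 47 33 49
f 47 49 48
f 48 49 50
f 48 50 36
f 49 33 34
f 49 34 50
f 50 34 35
f 50 35 36
f 52 51 55
f 52 55 53
f 53 55 56
f 53 56 54
f 55 51 57
f 55 57 56
f 56 57 58
f 56 58 54
f 57 51 59
f 57 59 58
f 58 59 60
f 58 60 54
f 59 51 61
f 59 61 60
f 60 61 62
f 60 62 54
f 61 51 63
f 61 63 62
f 62 63 64
f 62 64 54
f 63 51 65
f 63 65 64
f 64 65 66
f 64 66 54
f 65 51 67
f 65 67 66
f 66 67 68
f 66 68 54
f 67 51 52
f 67 52 68
f 68 52 53
f 68 53 54
f 70 69 73
f 70 73 71
f 71 73 74
f 71 74 72
f 73 69 75
f 73 75 74
f 74 75 76
f 74 76 72
f 75 69 77
f 75 77 76
f 76 77 78
f 76 78 72
f 77 69 79
f 77 79 78
f 78 79 80
f 78 80 72
f 79 69 81
f 79 81 80
f 80 81 82
f 80 82 72
f 81 69 83
f 81 83 82
f 82 83 84
f 82 84 72
f 83 69 85
f 83 85 84
f 84 85 86
f 84 86 72
f 85 69 87
f 85 87 86
f 86 87 88
f 86 88 72
f 87 69 89
f 87 89 88
f 88 89 90
f 88 90 72
f 89 69 70
f 89 70 90
f 90 70 71
f 90 71 72
f 92 91 94
f 92 94 93
f 94 91 95
f 94 95 93
f 95 91 96
f 95 96 93
f 96 91 97
f 96 97 93
f 97 91 98
f 97 98 93
f 98 91 99
f 98 99 93
f 99 91 100
f 99 100 93
f 100 91 101
f 100 101 93
f 101 91 92
f 101 92 93



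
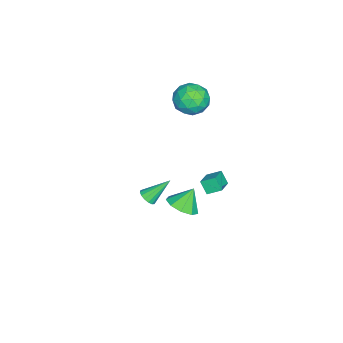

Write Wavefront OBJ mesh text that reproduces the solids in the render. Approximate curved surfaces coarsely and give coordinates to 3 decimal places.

v -1.278 -3.241 -3.497
v -0.937 -3.474 -3.091
v -1.962 -2.159 -2.303
v -0.778 -3.247 -3.205
v -0.752 -3.018 -3.397
v -0.868 -2.849 -3.617
v -1.093 -2.785 -3.804
v -1.368 -2.842 -3.909
v -1.62 -3.007 -3.904
v -1.779 -3.234 -3.79
v -1.805 -3.463 -3.597
v -1.689 -3.632 -3.378
v -1.464 -3.697 -3.191
v -1.189 -3.639 -3.085
v -4.491 -0.874 -3.759
v -3.39 -0.893 -3.364
v -4.643 -0.059 -3.295
v -3.542 -0.078 -2.901
v -4.218 -0.402 -4.499
v -3.117 -0.421 -4.105
v -4.37 0.413 -4.036
v -3.269 0.394 -3.641
v 1.874 -0.244 -0.284
v 2.51 0.475 -0.247
v 1.306 0.204 0.784
v 1.987 0.655 -0.601
v 1.411 0.414 -0.807
v 1.053 -0.134 -0.768
v 1.078 -0.734 -0.502
v 1.476 -1.105 -0.134
v 2.061 -1.073 0.164
v 2.558 -0.653 0.252
v 2.735 -0.042 0.09
v -3.856 -0.579 3.087
v -3.149 -1.276 2.628
v -4.371 -1.844 4.212
v -3.664 -2.541 3.753
v -3.296 -1.695 4.341
v -2.977 -0.914 3.646
v -4.543 -2.206 3.194
v -4.224 -1.425 2.499
v -3.573 -2.281 2.695
v -2.803 -1.966 3.403
v -4.717 -1.154 3.437
v -3.947 -0.839 4.145
v -3.457 -0.817 2.759
v -4.063 -2.303 4.081
v -3.847 -1.806 4.427
v -3.431 -2.216 4.157
v -3.356 -0.604 3.357
v -2.94 -1.013 3.087
v -3.027 -1.26 4.094
v -4.58 -2.107 3.753
v -4.164 -2.516 3.483
v -4.089 -0.904 2.683
v -3.673 -1.314 2.413
v -4.493 -1.86 2.746
v -3.291 -1.817 2.528
v -3.594 -2.56 3.189
v -4.111 -2.364 2.861
v -3.923 -1.905 2.452
v -2.838 -1.632 2.945
v -3.141 -2.375 3.606
v -2.924 -1.878 3.951
v -2.737 -1.419 3.543
v -3.088 -2.223 2.984
v -4.379 -0.745 3.234
v -4.682 -1.488 3.895
v -4.783 -1.701 3.297
v -4.596 -1.242 2.889
v -3.926 -0.56 3.651
v -4.229 -1.303 4.312
v -3.597 -1.215 4.388
v -3.409 -0.756 3.979
v -4.432 -0.897 3.856
f 2 1 4
f 2 4 3
f 4 1 5
f 4 5 3
f 5 1 6
f 5 6 3
f 6 1 7
f 6 7 3
f 7 1 8
f 7 8 3
f 8 1 9
f 8 9 3
f 9 1 10
f 9 10 3
f 10 1 11
f 10 11 3
f 11 1 12
f 11 12 3
f 12 1 13
f 12 13 3
f 13 1 14
f 13 14 3
f 14 1 2
f 14 2 3
f 16 18 15
f 19 16 15
f 15 18 17
f 17 19 15
f 16 22 18
f 20 16 19
f 20 22 16
f 18 22 17
f 21 19 17
f 17 22 21
f 21 20 19
f 22 20 21
f 24 23 26
f 24 26 25
f 26 23 27
f 26 27 25
f 27 23 28
f 27 28 25
f 28 23 29
f 28 29 25
f 29 23 30
f 29 30 25
f 30 23 31
f 30 31 25
f 31 23 32
f 31 32 25
f 32 23 33
f 32 33 25
f 33 23 24
f 33 24 25
f 34 71 50
f 71 45 74
f 50 74 39
f 71 74 50
f 34 50 46
f 50 39 51
f 46 51 35
f 50 51 46
f 34 46 55
f 46 35 56
f 55 56 41
f 46 56 55
f 34 55 67
f 55 41 70
f 67 70 44
f 55 70 67
f 34 67 71
f 67 44 75
f 71 75 45
f 67 75 71
f 35 51 62
f 51 39 65
f 62 65 43
f 51 65 62
f 39 74 52
f 74 45 73
f 52 73 38
f 74 73 52
f 45 75 72
f 75 44 68
f 72 68 36
f 75 68 72
f 44 70 69
f 70 41 57
f 69 57 40
f 70 57 69
f 41 56 61
f 56 35 58
f 61 58 42
f 56 58 61
f 37 63 49
f 63 43 64
f 49 64 38
f 63 64 49
f 37 49 47
f 49 38 48
f 47 48 36
f 49 48 47
f 37 47 54
f 47 36 53
f 54 53 40
f 47 53 54
f 37 54 59
f 54 40 60
f 59 60 42
f 54 60 59
f 37 59 63
f 59 42 66
f 63 66 43
f 59 66 63
f 38 64 52
f 64 43 65
f 52 65 39
f 64 65 52
f 36 48 72
f 48 38 73
f 72 73 45
f 48 73 72
f 40 53 69
f 53 36 68
f 69 68 44
f 53 68 69
f 42 60 61
f 60 40 57
f 61 57 41
f 60 57 61
f 43 66 62
f 66 42 58
f 62 58 35
f 66 58 62



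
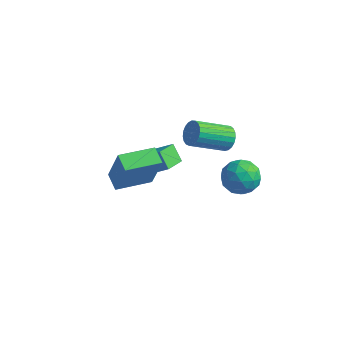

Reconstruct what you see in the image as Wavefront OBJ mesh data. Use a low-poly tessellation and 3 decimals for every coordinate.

v -4.2 -0.835 -2.895
v -4.864 -0.58 -2.11
v -4.225 0.367 -3.307
v -4.89 0.621 -2.521
v -2.51 -0.361 -1.619
v -3.175 -0.107 -0.833
v -2.536 0.84 -2.03
v -3.2 1.095 -1.245
v -2.986 -4.072 -0.234
v -2.273 -4.262 1.828
v -3.728 -3.562 0.069
v -3.015 -3.752 2.131
v -2.005 -2.528 -0.431
v -1.292 -2.718 1.631
v -2.747 -2.018 -0.128
v -2.034 -2.208 1.934
v -1.213 2.426 -3.298
v -0.588 3.147 -2.83
v -0.052 2.233 -4.55
v 0.573 2.954 -4.082
v 0.421 2.007 -3.626
v -0.296 2.126 -2.852
v -0.344 3.254 -4.528
v -1.061 3.373 -3.754
v -0.051 3.658 -3.59
v 0.421 2.888 -3.033
v -1.061 2.492 -4.347
v -0.589 1.722 -3.79
v -1.002 2.803 -2.954
v 0.362 2.577 -4.426
v 0.273 2.02 -4.158
v 0.64 2.444 -3.883
v -0.831 2.203 -2.967
v -0.464 2.627 -2.692
v 0.13 1.957 -3.16
v -0.176 2.753 -4.688
v 0.191 3.177 -4.413
v -1.28 2.936 -3.497
v -0.913 3.36 -3.222
v -0.77 3.423 -4.22
v -0.32 3.528 -3.126
v 0.363 3.414 -3.862
v -0.176 3.591 -4.124
v -0.598 3.661 -3.669
v -0.042 3.075 -2.798
v 0.64 2.961 -3.535
v 0.551 2.405 -3.267
v 0.13 2.475 -2.812
v 0.274 3.375 -3.245
v -1.28 2.419 -3.845
v -0.598 2.305 -4.582
v -0.77 2.905 -4.568
v -1.191 2.975 -4.113
v -1.003 1.966 -3.518
v -0.32 1.852 -4.254
v -0.042 1.719 -3.711
v -0.464 1.789 -3.256
v -0.914 2.005 -4.135
v -1.252 2.846 -1.197
v -0.852 2.951 -0.608
v -1.969 1.52 0.406
v -2.368 1.414 -0.183
v -1.072 3.15 -0.57
v -2.189 1.718 0.444
v -1.324 3.297 -0.64
v -2.441 1.865 0.374
v -1.563 3.365 -0.807
v -2.68 1.933 0.207
v -1.748 3.344 -1.041
v -2.865 1.912 -0.027
v -1.847 3.236 -1.302
v -2.964 1.804 -0.288
v -1.844 3.061 -1.545
v -2.961 1.629 -0.531
v -1.738 2.849 -1.728
v -2.855 1.417 -0.714
v -1.548 2.636 -1.819
v -2.665 1.204 -0.805
v -1.306 2.46 -1.802
v -2.423 1.028 -0.788
v -1.055 2.35 -1.681
v -2.172 0.918 -0.667
v -0.839 2.326 -1.476
v -1.956 0.894 -0.462
v -0.693 2.392 -1.223
v -1.81 0.96 -0.209
v -0.644 2.537 -0.965
v -1.761 1.105 0.049
v -0.7 2.734 -0.747
v -1.817 1.302 0.267
f 2 4 1
f 5 2 1
f 1 4 3
f 3 5 1
f 2 8 4
f 6 2 5
f 6 8 2
f 4 8 3
f 7 5 3
f 3 8 7
f 7 6 5
f 8 6 7
f 10 12 9
f 13 10 9
f 9 12 11
f 11 13 9
f 10 16 12
f 14 10 13
f 14 16 10
f 12 16 11
f 15 13 11
f 11 16 15
f 15 14 13
f 16 14 15
f 17 54 33
f 54 28 57
f 33 57 22
f 54 57 33
f 17 33 29
f 33 22 34
f 29 34 18
f 33 34 29
f 17 29 38
f 29 18 39
f 38 39 24
f 29 39 38
f 17 38 50
f 38 24 53
f 50 53 27
f 38 53 50
f 17 50 54
f 50 27 58
f 54 58 28
f 50 58 54
f 18 34 45
f 34 22 48
f 45 48 26
f 34 48 45
f 22 57 35
f 57 28 56
f 35 56 21
f 57 56 35
f 28 58 55
f 58 27 51
f 55 51 19
f 58 51 55
f 27 53 52
f 53 24 40
f 52 40 23
f 53 40 52
f 24 39 44
f 39 18 41
f 44 41 25
f 39 41 44
f 20 46 32
f 46 26 47
f 32 47 21
f 46 47 32
f 20 32 30
f 32 21 31
f 30 31 19
f 32 31 30
f 20 30 37
f 30 19 36
f 37 36 23
f 30 36 37
f 20 37 42
f 37 23 43
f 42 43 25
f 37 43 42
f 20 42 46
f 42 25 49
f 46 49 26
f 42 49 46
f 21 47 35
f 47 26 48
f 35 48 22
f 47 48 35
f 19 31 55
f 31 21 56
f 55 56 28
f 31 56 55
f 23 36 52
f 36 19 51
f 52 51 27
f 36 51 52
f 25 43 44
f 43 23 40
f 44 40 24
f 43 40 44
f 26 49 45
f 49 25 41
f 45 41 18
f 49 41 45
f 60 59 63
f 60 63 61
f 61 63 64
f 61 64 62
f 63 59 65
f 63 65 64
f 64 65 66
f 64 66 62
f 65 59 67
f 65 67 66
f 66 67 68
f 66 68 62
f 67 59 69
f 67 69 68
f 68 69 70
f 68 70 62
f 69 59 71
f 69 71 70
f 70 71 72
f 70 72 62
f 71 59 73
f 71 73 72
f 72 73 74
f 72 74 62
f 73 59 75
f 73 75 74
f 74 75 76
f 74 76 62
f 75 59 77
f 75 77 76
f 76 77 78
f 76 78 62
f 77 59 79
f 77 79 78
f 78 79 80
f 78 80 62
f 79 59 81
f 79 81 80
f 80 81 82
f 80 82 62
f 81 59 83
f 81 83 82
f 82 83 84
f 82 84 62
f 83 59 85
f 83 85 84
f 84 85 86
f 84 86 62
f 85 59 87
f 85 87 86
f 86 87 88
f 86 88 62
f 87 59 89
f 87 89 88
f 88 89 90
f 88 90 62
f 89 59 60
f 89 60 90
f 90 60 61
f 90 61 62



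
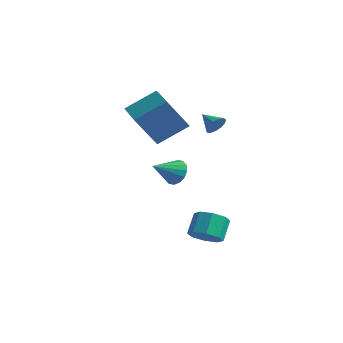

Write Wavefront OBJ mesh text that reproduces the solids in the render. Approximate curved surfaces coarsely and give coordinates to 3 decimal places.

v 0.738 1.802 2.022
v 1.022 2.04 2.532
v -0.218 1.878 2.518
v 0.937 2.317 2.327
v 0.789 2.43 2.025
v 0.625 2.345 1.722
v 0.497 2.087 1.514
v 0.446 1.739 1.468
v 0.487 1.411 1.597
v 0.608 1.207 1.861
v 0.771 1.193 2.177
v 0.923 1.372 2.443
v 1.016 1.687 2.575
v 3.593 -2.378 -3.286
v 4.432 -2.394 -3.02
v 4.145 -1.557 -2.068
v 3.307 -1.542 -2.334
v 4.315 -1.913 -3.478
v 4.028 -1.076 -2.525
v 3.776 -1.705 -3.823
v 3.489 -0.868 -2.87
v 3.129 -1.892 -3.854
v 2.842 -1.055 -2.901
v 2.755 -2.363 -3.552
v 2.468 -1.526 -2.6
v 2.872 -2.844 -3.095
v 2.585 -2.007 -2.142
v 3.411 -3.052 -2.75
v 3.124 -2.215 -1.797
v 4.058 -2.865 -2.719
v 3.771 -2.028 -1.766
v -3.709 0.001 2.577
v -2.777 1.36 3.657
v -3.129 1.044 0.764
v -2.197 2.403 1.844
v -2.123 -1.023 2.496
v -1.191 0.336 3.576
v -1.543 0.02 0.683
v -0.611 1.379 1.763
v 2.034 -2.692 0.649
v 2.52 -2.501 1.215
v 1.686 -3.948 1.371
v 2.17 -2.343 1.322
v 1.784 -2.278 1.248
v 1.465 -2.324 1.014
v 1.298 -2.469 0.682
v 1.329 -2.673 0.341
v 1.549 -2.883 0.083
v 1.898 -3.041 -0.024
v 2.285 -3.106 0.05
v 2.604 -3.06 0.284
v 2.771 -2.915 0.616
v 2.74 -2.711 0.957
f 2 1 4
f 2 4 3
f 4 1 5
f 4 5 3
f 5 1 6
f 5 6 3
f 6 1 7
f 6 7 3
f 7 1 8
f 7 8 3
f 8 1 9
f 8 9 3
f 9 1 10
f 9 10 3
f 10 1 11
f 10 11 3
f 11 1 12
f 11 12 3
f 12 1 13
f 12 13 3
f 13 1 2
f 13 2 3
f 15 14 18
f 15 18 16
f 16 18 19
f 16 19 17
f 18 14 20
f 18 20 19
f 19 20 21
f 19 21 17
f 20 14 22
f 20 22 21
f 21 22 23
f 21 23 17
f 22 14 24
f 22 24 23
f 23 24 25
f 23 25 17
f 24 14 26
f 24 26 25
f 25 26 27
f 25 27 17
f 26 14 28
f 26 28 27
f 27 28 29
f 27 29 17
f 28 14 30
f 28 30 29
f 29 30 31
f 29 31 17
f 30 14 15
f 30 15 31
f 31 15 16
f 31 16 17
f 33 35 32
f 36 33 32
f 32 35 34
f 34 36 32
f 33 39 35
f 37 33 36
f 37 39 33
f 35 39 34
f 38 36 34
f 34 39 38
f 38 37 36
f 39 37 38
f 41 40 43
f 41 43 42
f 43 40 44
f 43 44 42
f 44 40 45
f 44 45 42
f 45 40 46
f 45 46 42
f 46 40 47
f 46 47 42
f 47 40 48
f 47 48 42
f 48 40 49
f 48 49 42
f 49 40 50
f 49 50 42
f 50 40 51
f 50 51 42
f 51 40 52
f 51 52 42
f 52 40 53
f 52 53 42
f 53 40 41
f 53 41 42



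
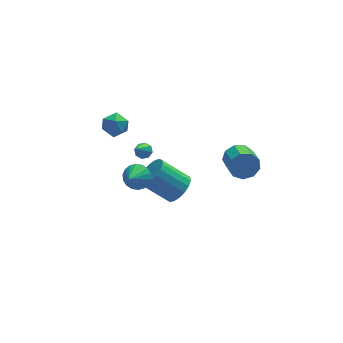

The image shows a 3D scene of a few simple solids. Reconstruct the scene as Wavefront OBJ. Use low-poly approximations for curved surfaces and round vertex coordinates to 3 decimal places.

v -1.302 -0.465 0.529
v -0.622 -0.668 0.853
v -1.938 -1.315 1.331
v -0.726 -0.403 1.052
v -0.945 -0.15 1.147
v -1.234 0.04 1.12
v -1.536 0.131 0.976
v -1.793 0.103 0.743
v -1.952 -0.037 0.468
v -1.982 -0.262 0.206
v -1.878 -0.527 0.007
v -1.66 -0.779 -0.088
v -1.371 -0.97 -0.061
v -1.068 -1.06 0.083
v -0.812 -1.033 0.315
v -0.653 -0.892 0.59
v 1.552 1.937 -3.645
v 1.941 1.363 -2.967
v 0.558 1.949 -1.677
v 0.168 2.523 -2.355
v 2.152 1.736 -2.91
v 0.768 2.321 -1.62
v 2.244 2.148 -2.999
v 0.86 2.733 -1.709
v 2.198 2.519 -3.215
v 0.815 3.104 -1.925
v 2.025 2.774 -3.517
v 0.642 3.36 -2.227
v 1.758 2.864 -3.844
v 0.375 3.449 -2.554
v 1.45 2.77 -4.132
v 0.067 3.356 -2.842
v 1.162 2.511 -4.323
v -0.221 3.097 -3.033
v 0.952 2.139 -4.38
v -0.432 2.724 -3.09
v 0.86 1.727 -4.291
v -0.524 2.312 -3.001
v 0.905 1.356 -4.075
v -0.478 1.941 -2.785
v 1.078 1.1 -3.773
v -0.305 1.686 -2.483
v 1.345 1.011 -3.446
v -0.038 1.596 -2.156
v 1.653 1.104 -3.158
v 0.27 1.69 -1.868
v -0.096 3.031 -0.903
v 0.336 2.762 -0.876
v -0.744 2.109 0.303
v 0.338 3.071 -0.639
v 0.086 3.357 -0.556
v -0.273 3.452 -0.676
v -0.528 3.3 -0.929
v -0.53 2.99 -1.167
v -0.278 2.704 -1.25
v 0.081 2.61 -1.13
v 3.854 -1.153 1.514
v 4.265 -1.424 0.834
v 4.218 -2.678 1.305
v 3.806 -2.407 1.986
v 4.639 -1.284 1.247
v 4.592 -2.537 1.718
v 4.646 -1.082 1.785
v 4.598 -2.335 2.256
v 4.282 -0.913 2.196
v 4.234 -2.167 2.667
v 3.717 -0.857 2.289
v 3.67 -2.111 2.76
v 3.217 -0.94 2.019
v 3.17 -2.193 2.49
v 3.014 -1.122 1.513
v 2.967 -2.376 1.984
v 3.204 -1.319 1.008
v 3.157 -2.573 1.479
v 3.698 -1.439 0.74
v 3.651 -2.692 1.211
v -2.608 1.276 4.089
v -2.21 1.808 3.644
v -1.85 0.332 3.636
v -1.452 0.864 3.191
v -1.382 0.876 3.987
v -1.851 1.46 4.267
v -2.209 0.68 3.013
v -2.678 1.264 3.293
v -1.964 1.44 2.979
v -1.453 1.561 3.581
v -2.607 0.579 3.699
v -2.096 0.7 4.301
f 2 1 4
f 2 4 3
f 4 1 5
f 4 5 3
f 5 1 6
f 5 6 3
f 6 1 7
f 6 7 3
f 7 1 8
f 7 8 3
f 8 1 9
f 8 9 3
f 9 1 10
f 9 10 3
f 10 1 11
f 10 11 3
f 11 1 12
f 11 12 3
f 12 1 13
f 12 13 3
f 13 1 14
f 13 14 3
f 14 1 15
f 14 15 3
f 15 1 16
f 15 16 3
f 16 1 2
f 16 2 3
f 18 17 21
f 18 21 19
f 19 21 22
f 19 22 20
f 21 17 23
f 21 23 22
f 22 23 24
f 22 24 20
f 23 17 25
f 23 25 24
f 24 25 26
f 24 26 20
f 25 17 27
f 25 27 26
f 26 27 28
f 26 28 20
f 27 17 29
f 27 29 28
f 28 29 30
f 28 30 20
f 29 17 31
f 29 31 30
f 30 31 32
f 30 32 20
f 31 17 33
f 31 33 32
f 32 33 34
f 32 34 20
f 33 17 35
f 33 35 34
f 34 35 36
f 34 36 20
f 35 17 37
f 35 37 36
f 36 37 38
f 36 38 20
f 37 17 39
f 37 39 38
f 38 39 40
f 38 40 20
f 39 17 41
f 39 41 40
f 40 41 42
f 40 42 20
f 41 17 43
f 41 43 42
f 42 43 44
f 42 44 20
f 43 17 45
f 43 45 44
f 44 45 46
f 44 46 20
f 45 17 18
f 45 18 46
f 46 18 19
f 46 19 20
f 48 47 50
f 48 50 49
f 50 47 51
f 50 51 49
f 51 47 52
f 51 52 49
f 52 47 53
f 52 53 49
f 53 47 54
f 53 54 49
f 54 47 55
f 54 55 49
f 55 47 56
f 55 56 49
f 56 47 48
f 56 48 49
f 58 57 61
f 58 61 59
f 59 61 62
f 59 62 60
f 61 57 63
f 61 63 62
f 62 63 64
f 62 64 60
f 63 57 65
f 63 65 64
f 64 65 66
f 64 66 60
f 65 57 67
f 65 67 66
f 66 67 68
f 66 68 60
f 67 57 69
f 67 69 68
f 68 69 70
f 68 70 60
f 69 57 71
f 69 71 70
f 70 71 72
f 70 72 60
f 71 57 73
f 71 73 72
f 72 73 74
f 72 74 60
f 73 57 75
f 73 75 74
f 74 75 76
f 74 76 60
f 75 57 58
f 75 58 76
f 76 58 59
f 76 59 60
f 77 88 82
f 77 82 78
f 77 78 84
f 77 84 87
f 77 87 88
f 78 82 86
f 82 88 81
f 88 87 79
f 87 84 83
f 84 78 85
f 80 86 81
f 80 81 79
f 80 79 83
f 80 83 85
f 80 85 86
f 81 86 82
f 79 81 88
f 83 79 87
f 85 83 84
f 86 85 78



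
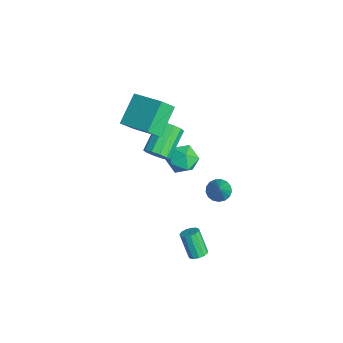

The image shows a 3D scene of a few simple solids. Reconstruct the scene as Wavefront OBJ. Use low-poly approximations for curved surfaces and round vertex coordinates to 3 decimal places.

v -2.686 1.139 -0.989
v -2.467 0.798 -0.334
v -3.636 1.999 0.683
v -3.854 2.341 0.029
v -2.169 1.159 -0.418
v -3.337 2.36 0.599
v -2.068 1.513 -0.72
v -3.237 2.714 0.297
v -2.203 1.724 -1.124
v -3.372 2.925 -0.107
v -2.523 1.712 -1.477
v -3.691 2.913 -0.46
v -2.904 1.481 -1.643
v -4.073 2.682 -0.626
v -3.203 1.12 -1.559
v -4.371 2.321 -0.542
v -3.303 0.766 -1.257
v -4.472 1.967 -0.24
v -3.168 0.555 -0.853
v -4.337 1.756 0.164
v -2.849 0.567 -0.5
v -4.017 1.768 0.517
v 3.78 1.217 -3.077
v 4.132 0.842 -2.95
v 3.412 0.607 -1.655
v 3.06 0.983 -1.783
v 4.24 1.099 -2.843
v 3.52 0.864 -1.548
v 4.203 1.393 -2.81
v 3.483 1.158 -1.516
v 4.031 1.632 -2.863
v 3.311 1.397 -1.568
v 3.78 1.739 -2.983
v 3.059 1.504 -1.688
v 3.528 1.68 -3.133
v 2.808 1.446 -1.839
v 3.357 1.475 -3.266
v 2.637 1.24 -1.971
v 3.32 1.188 -3.339
v 2.6 0.953 -2.044
v 3.429 0.91 -3.328
v 2.709 0.675 -2.034
v 3.65 0.73 -3.238
v 2.929 0.495 -1.944
v 3.912 0.704 -3.097
v 3.191 0.47 -1.803
v -4.129 2.774 -2.402
v -3.599 3.564 -2.741
v -2.741 1.956 -2.139
v -2.211 2.746 -2.478
v -2.707 2.809 -1.601
v -3.565 3.315 -1.763
v -2.775 2.205 -3.117
v -3.633 2.711 -3.279
v -2.763 3.212 -3.182
v -2.72 3.586 -2.245
v -3.62 1.934 -2.635
v -3.577 2.308 -1.698
v 2.597 2.719 0.836
v 2.947 2.281 0.47
v 3.683 2.341 2.324
v 3.102 2.558 0.427
v 3.142 2.872 0.477
v 3.057 3.151 0.611
v 2.866 3.331 0.795
v 2.614 3.371 0.989
v 2.358 3.261 1.148
v 2.157 3.027 1.236
v 2.056 2.723 1.232
v 2.08 2.417 1.137
v 2.222 2.181 0.973
v 2.45 2.068 0.778
v 2.712 2.104 0.596
v -3.828 1.021 2.964
v -3.696 0.271 3.826
v -2.171 1.993 3.557
v -2.039 1.243 4.418
v -2.741 -0.123 1.802
v -2.609 -0.873 2.663
v -1.084 0.849 2.394
v -0.952 0.099 3.256
f 2 1 5
f 2 5 3
f 3 5 6
f 3 6 4
f 5 1 7
f 5 7 6
f 6 7 8
f 6 8 4
f 7 1 9
f 7 9 8
f 8 9 10
f 8 10 4
f 9 1 11
f 9 11 10
f 10 11 12
f 10 12 4
f 11 1 13
f 11 13 12
f 12 13 14
f 12 14 4
f 13 1 15
f 13 15 14
f 14 15 16
f 14 16 4
f 15 1 17
f 15 17 16
f 16 17 18
f 16 18 4
f 17 1 19
f 17 19 18
f 18 19 20
f 18 20 4
f 19 1 21
f 19 21 20
f 20 21 22
f 20 22 4
f 21 1 2
f 21 2 22
f 22 2 3
f 22 3 4
f 24 23 27
f 24 27 25
f 25 27 28
f 25 28 26
f 27 23 29
f 27 29 28
f 28 29 30
f 28 30 26
f 29 23 31
f 29 31 30
f 30 31 32
f 30 32 26
f 31 23 33
f 31 33 32
f 32 33 34
f 32 34 26
f 33 23 35
f 33 35 34
f 34 35 36
f 34 36 26
f 35 23 37
f 35 37 36
f 36 37 38
f 36 38 26
f 37 23 39
f 37 39 38
f 38 39 40
f 38 40 26
f 39 23 41
f 39 41 40
f 40 41 42
f 40 42 26
f 41 23 43
f 41 43 42
f 42 43 44
f 42 44 26
f 43 23 45
f 43 45 44
f 44 45 46
f 44 46 26
f 45 23 24
f 45 24 46
f 46 24 25
f 46 25 26
f 47 58 52
f 47 52 48
f 47 48 54
f 47 54 57
f 47 57 58
f 48 52 56
f 52 58 51
f 58 57 49
f 57 54 53
f 54 48 55
f 50 56 51
f 50 51 49
f 50 49 53
f 50 53 55
f 50 55 56
f 51 56 52
f 49 51 58
f 53 49 57
f 55 53 54
f 56 55 48
f 60 59 62
f 60 62 61
f 62 59 63
f 62 63 61
f 63 59 64
f 63 64 61
f 64 59 65
f 64 65 61
f 65 59 66
f 65 66 61
f 66 59 67
f 66 67 61
f 67 59 68
f 67 68 61
f 68 59 69
f 68 69 61
f 69 59 70
f 69 70 61
f 70 59 71
f 70 71 61
f 71 59 72
f 71 72 61
f 72 59 73
f 72 73 61
f 73 59 60
f 73 60 61
f 75 77 74
f 78 75 74
f 74 77 76
f 76 78 74
f 75 81 77
f 79 75 78
f 79 81 75
f 77 81 76
f 80 78 76
f 76 81 80
f 80 79 78
f 81 79 80



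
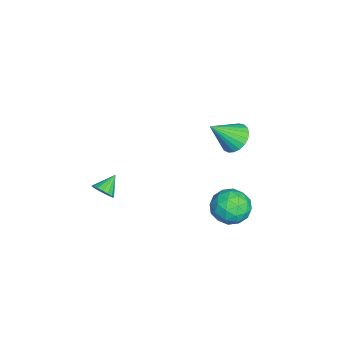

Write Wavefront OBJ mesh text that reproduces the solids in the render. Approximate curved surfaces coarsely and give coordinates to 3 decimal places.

v 2.521 2.979 -2.216
v 3.63 2.815 -2.313
v 2.49 1.905 -0.747
v 3.599 1.741 -0.844
v 3.204 2.75 -0.544
v 3.223 3.415 -1.452
v 2.897 1.305 -1.608
v 2.916 1.97 -2.516
v 3.862 1.781 -1.937
v 4.052 2.674 -1.279
v 2.068 2.046 -1.781
v 2.258 2.939 -1.123
v 3.078 2.992 -2.393
v 3.042 1.728 -0.667
v 2.809 2.322 -0.49
v 3.461 2.225 -0.547
v 2.839 3.344 -1.887
v 3.491 3.248 -1.944
v 3.24 3.209 -0.905
v 2.629 1.472 -1.116
v 3.281 1.376 -1.173
v 2.659 2.495 -2.513
v 3.311 2.398 -2.57
v 2.88 1.511 -2.155
v 3.867 2.287 -2.229
v 3.848 1.655 -1.366
v 3.436 1.4 -1.815
v 3.447 1.79 -2.349
v 3.978 2.812 -1.843
v 3.96 2.18 -0.979
v 3.727 2.774 -0.803
v 3.739 3.164 -1.337
v 4.115 2.204 -1.622
v 2.16 2.54 -2.081
v 2.142 1.908 -1.217
v 2.381 1.556 -1.723
v 2.393 1.946 -2.257
v 2.272 3.065 -1.694
v 2.253 2.433 -0.831
v 2.673 2.93 -0.711
v 2.684 3.32 -1.245
v 2.005 2.516 -1.438
v 2.339 -4.148 -1.558
v 2.818 -3.821 -1.223
v 1.501 -3.592 -0.902
v 2.752 -3.628 -1.47
v 2.592 -3.554 -1.738
v 2.374 -3.617 -1.964
v 2.147 -3.8 -2.097
v 1.964 -4.064 -2.107
v 1.868 -4.347 -1.991
v 1.879 -4.584 -1.776
v 1.995 -4.721 -1.51
v 2.19 -4.727 -1.256
v 2.419 -4.601 -1.071
v 2.63 -4.371 -0.997
v 2.774 -4.089 -1.052
v -3.581 2.183 -2.009
v -2.648 2.502 -2.1
v -2.999 0.877 -0.611
v -2.795 2.75 -1.806
v -3.078 2.901 -1.548
v -3.448 2.927 -1.369
v -3.841 2.825 -1.301
v -4.189 2.612 -1.355
v -4.432 2.324 -1.522
v -4.528 2.013 -1.774
v -4.46 1.731 -2.066
v -4.24 1.527 -2.348
v -3.906 1.437 -2.572
v -3.516 1.475 -2.698
v -3.138 1.637 -2.705
v -2.836 1.892 -2.592
v -2.663 2.198 -2.378
f 1 38 17
f 38 12 41
f 17 41 6
f 38 41 17
f 1 17 13
f 17 6 18
f 13 18 2
f 17 18 13
f 1 13 22
f 13 2 23
f 22 23 8
f 13 23 22
f 1 22 34
f 22 8 37
f 34 37 11
f 22 37 34
f 1 34 38
f 34 11 42
f 38 42 12
f 34 42 38
f 2 18 29
f 18 6 32
f 29 32 10
f 18 32 29
f 6 41 19
f 41 12 40
f 19 40 5
f 41 40 19
f 12 42 39
f 42 11 35
f 39 35 3
f 42 35 39
f 11 37 36
f 37 8 24
f 36 24 7
f 37 24 36
f 8 23 28
f 23 2 25
f 28 25 9
f 23 25 28
f 4 30 16
f 30 10 31
f 16 31 5
f 30 31 16
f 4 16 14
f 16 5 15
f 14 15 3
f 16 15 14
f 4 14 21
f 14 3 20
f 21 20 7
f 14 20 21
f 4 21 26
f 21 7 27
f 26 27 9
f 21 27 26
f 4 26 30
f 26 9 33
f 30 33 10
f 26 33 30
f 5 31 19
f 31 10 32
f 19 32 6
f 31 32 19
f 3 15 39
f 15 5 40
f 39 40 12
f 15 40 39
f 7 20 36
f 20 3 35
f 36 35 11
f 20 35 36
f 9 27 28
f 27 7 24
f 28 24 8
f 27 24 28
f 10 33 29
f 33 9 25
f 29 25 2
f 33 25 29
f 44 43 46
f 44 46 45
f 46 43 47
f 46 47 45
f 47 43 48
f 47 48 45
f 48 43 49
f 48 49 45
f 49 43 50
f 49 50 45
f 50 43 51
f 50 51 45
f 51 43 52
f 51 52 45
f 52 43 53
f 52 53 45
f 53 43 54
f 53 54 45
f 54 43 55
f 54 55 45
f 55 43 56
f 55 56 45
f 56 43 57
f 56 57 45
f 57 43 44
f 57 44 45
f 59 58 61
f 59 61 60
f 61 58 62
f 61 62 60
f 62 58 63
f 62 63 60
f 63 58 64
f 63 64 60
f 64 58 65
f 64 65 60
f 65 58 66
f 65 66 60
f 66 58 67
f 66 67 60
f 67 58 68
f 67 68 60
f 68 58 69
f 68 69 60
f 69 58 70
f 69 70 60
f 70 58 71
f 70 71 60
f 71 58 72
f 71 72 60
f 72 58 73
f 72 73 60
f 73 58 74
f 73 74 60
f 74 58 59
f 74 59 60

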